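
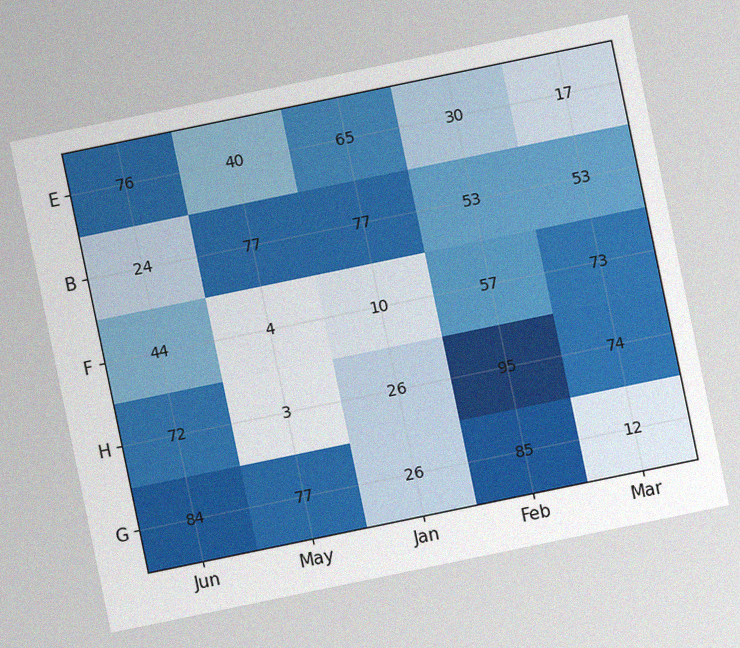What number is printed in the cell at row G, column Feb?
The chart is tilted about 12° counter-clockwise, with some photo noise. The (G, Feb) cell reads 85.

85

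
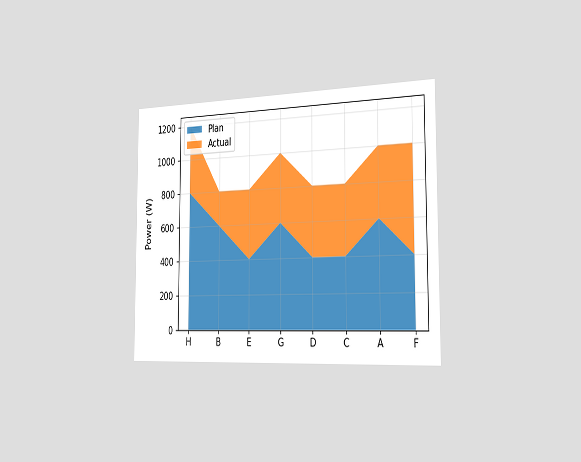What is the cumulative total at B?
800W

The chart is viewed slightly from the right. The stacked total at B reaches 800W.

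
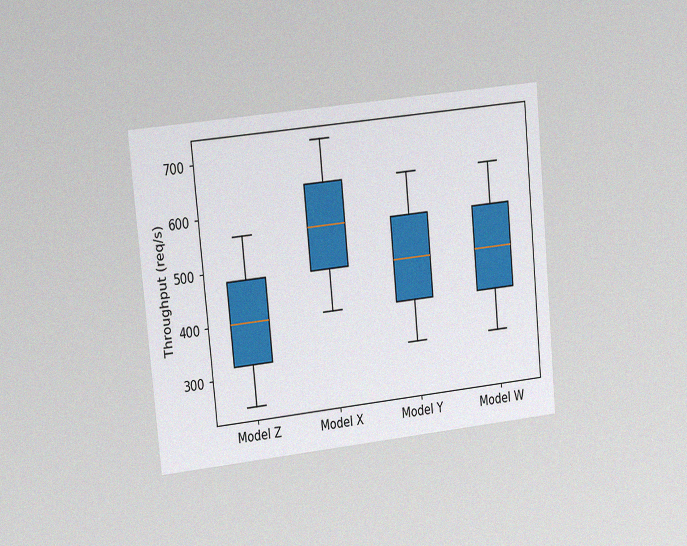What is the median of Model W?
The chart is tilted about 6° counter-clockwise and viewed at a slight angle, with some photo noise. The median line in the Model W box sits at 480req/s.

480req/s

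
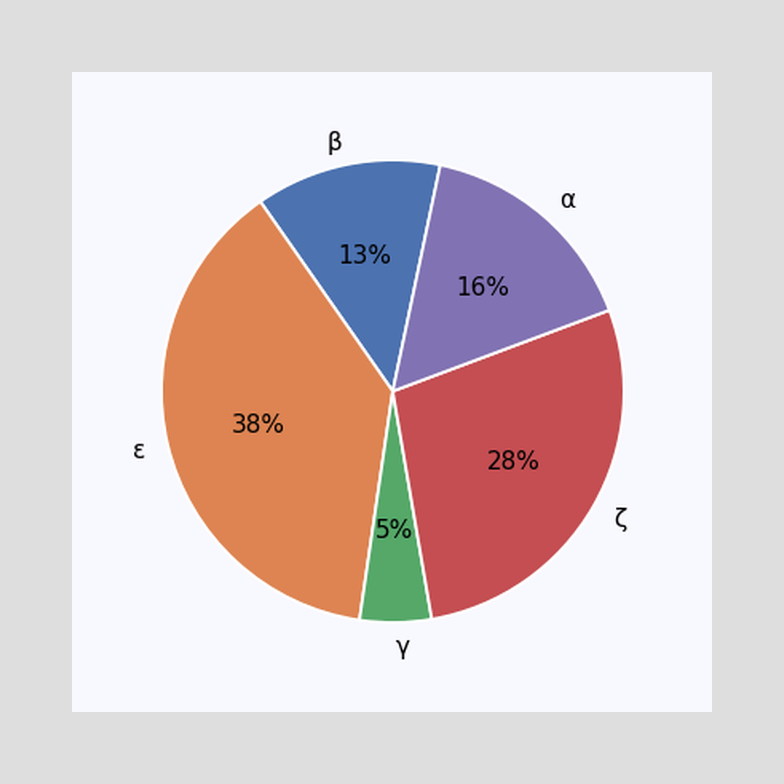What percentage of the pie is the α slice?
The α slice takes up 16% of the pie.

16%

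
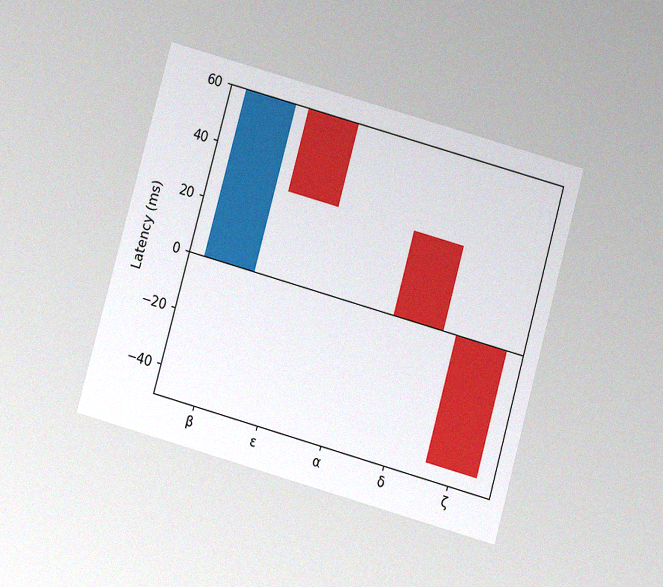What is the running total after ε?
30ms

The chart is tilted about 16° clockwise and viewed slightly from below, with some photo noise. After ε the running total reaches 30ms.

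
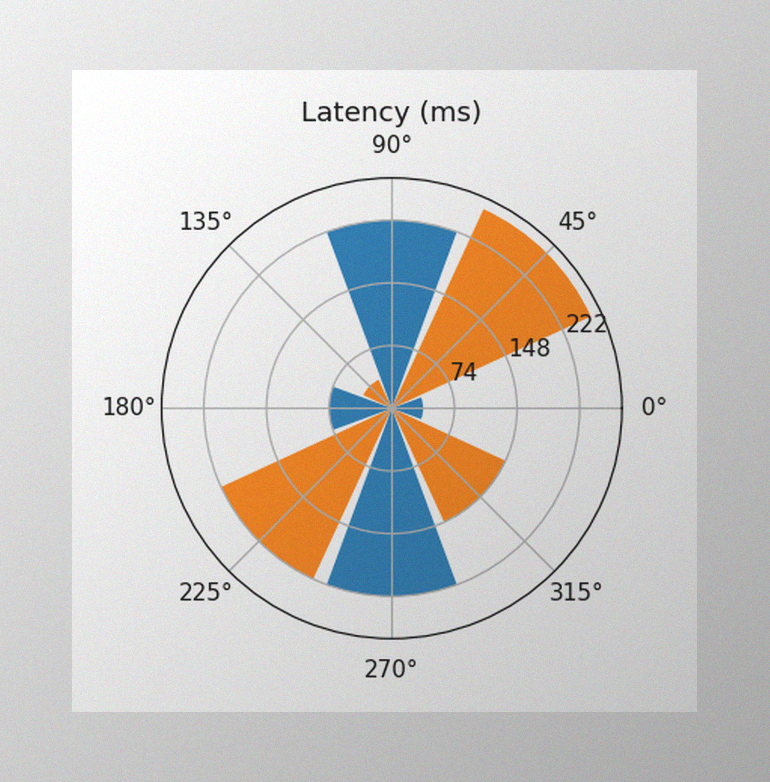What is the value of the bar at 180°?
The image has some photo noise and uneven lighting. The bar at 180° reaches 74ms on the radial axis.

74ms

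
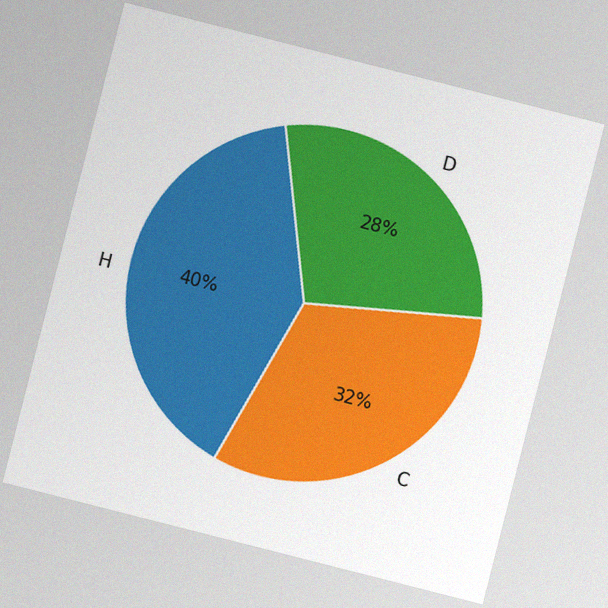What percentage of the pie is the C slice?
The chart is tilted about 14° clockwise, with some photo noise. The C slice takes up 32% of the pie.

32%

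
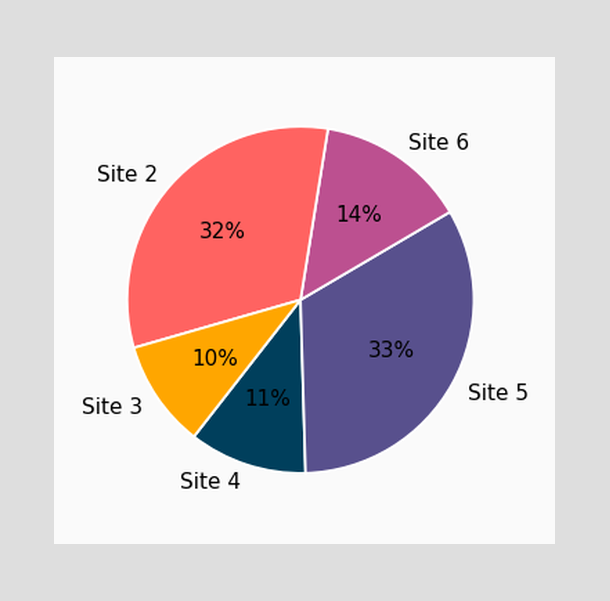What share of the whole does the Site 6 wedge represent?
14%

The Site 6 slice takes up 14% of the pie.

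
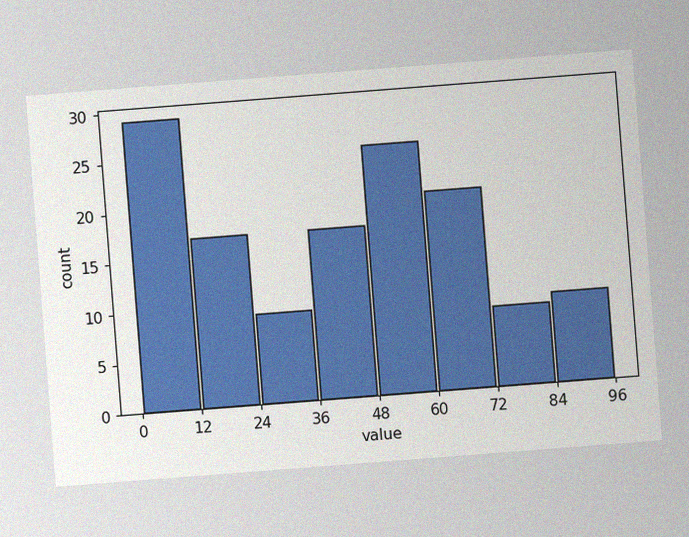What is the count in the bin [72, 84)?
8

The chart is tilted about 4° counter-clockwise, with some photo noise. The [72, 84) bin has height 8.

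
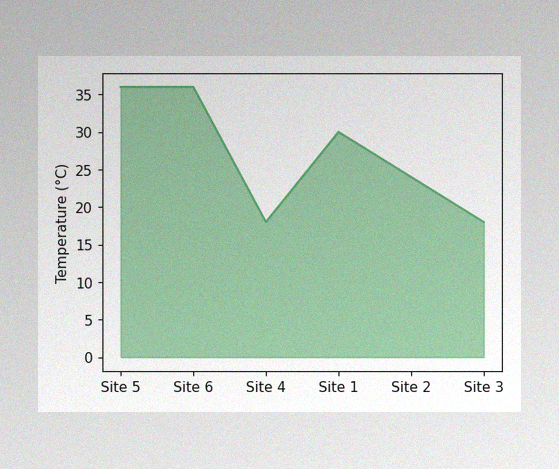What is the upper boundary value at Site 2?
24°C

The image has some photo noise and uneven lighting. At Site 2 the upper boundary is at 24°C.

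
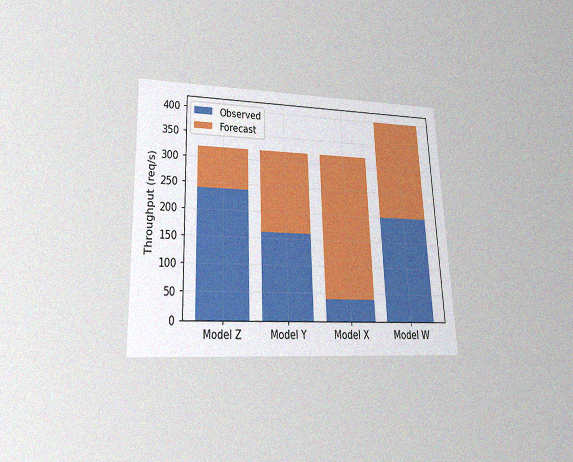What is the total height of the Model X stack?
320req/s

The chart is tilted about 2° counter-clockwise and viewed slightly from below, with some photo noise. The Model X stack's top reaches 320req/s on the y-axis.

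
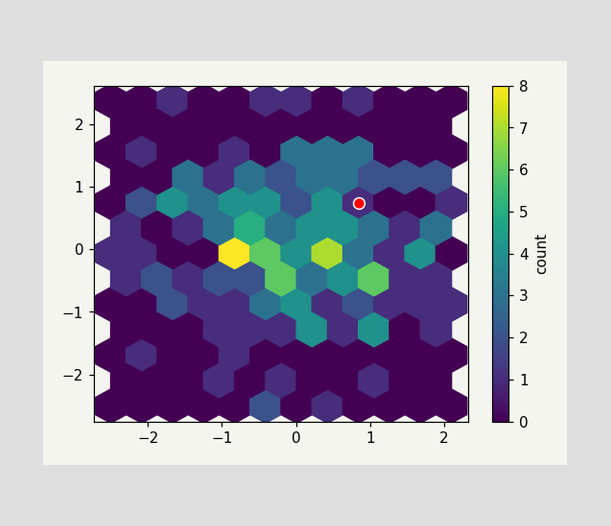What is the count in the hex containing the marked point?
The marked hex reads 1 on the colorbar.

1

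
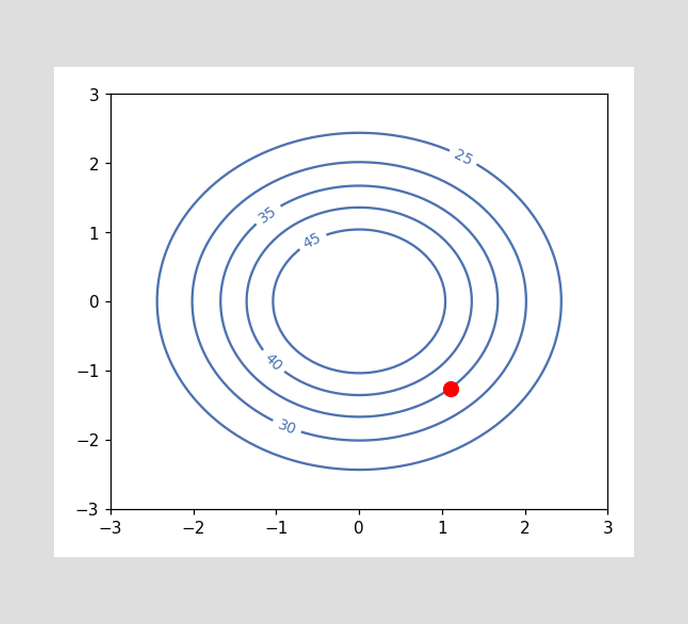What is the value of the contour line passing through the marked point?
The marked point sits on the contour labelled 35.

35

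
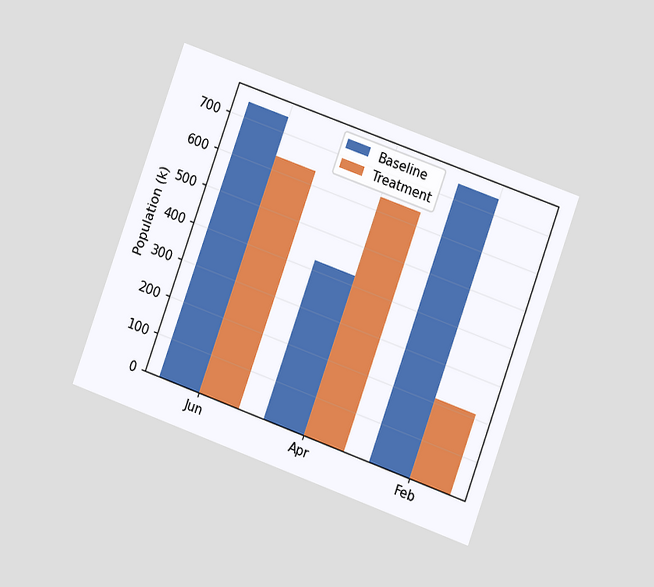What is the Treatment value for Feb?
The chart is tilted about 20° clockwise and viewed at a slight angle. The Treatment bar at Feb reaches 212k on the y-axis.

212k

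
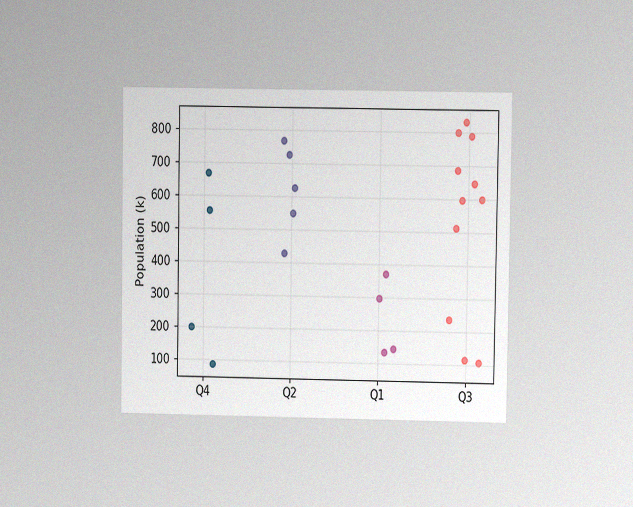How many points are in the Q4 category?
The chart is viewed at a slight angle, with some photo noise. Counting the markers in the Q4 column gives 4.

4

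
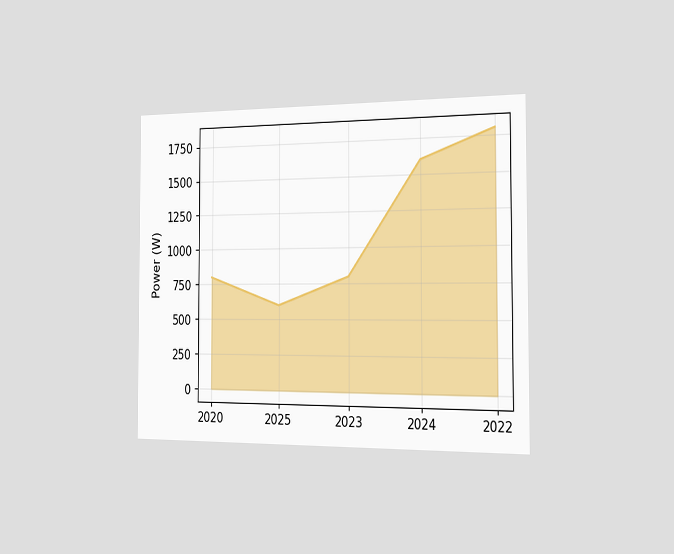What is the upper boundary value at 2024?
1600W

The chart is viewed slightly from the right. At 2024 the upper boundary is at 1600W.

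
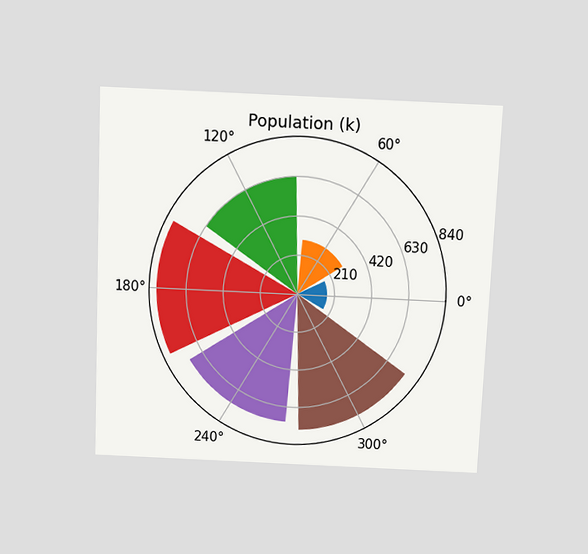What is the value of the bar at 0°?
The chart is tilted about 3° clockwise and viewed slightly from above. The bar at 0° reaches 168k on the radial axis.

168k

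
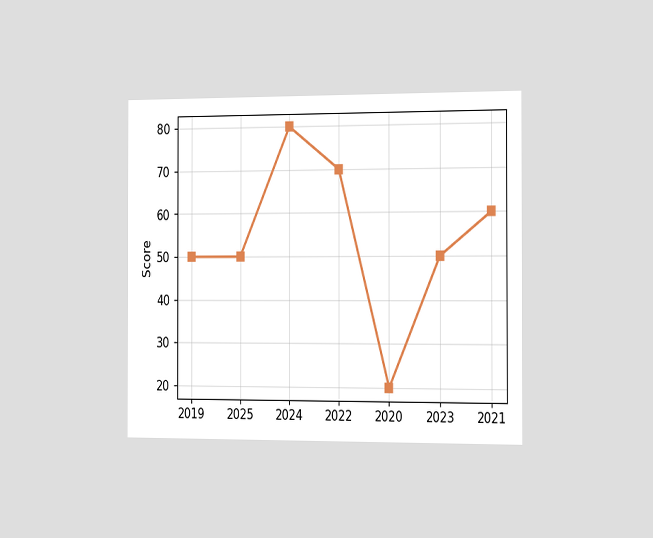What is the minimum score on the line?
20

The chart is viewed slightly from the right. The lowest point is at 2020, and reading across to the y-axis gives 20.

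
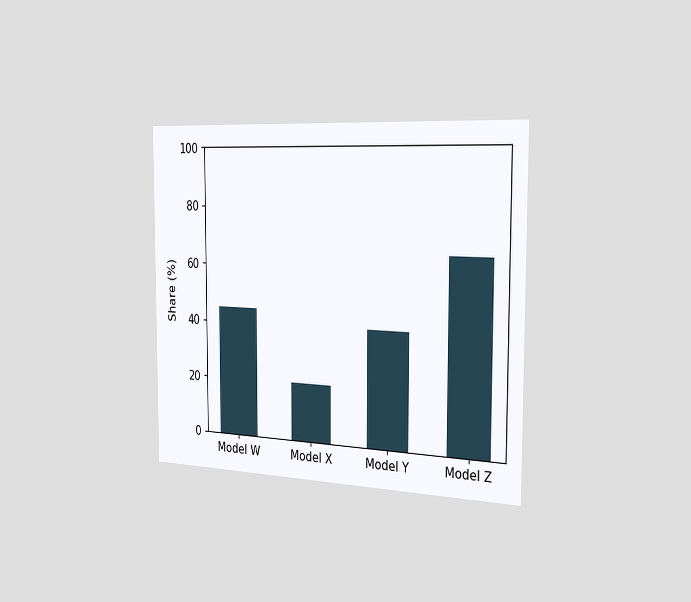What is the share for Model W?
45%

The chart is viewed slightly from the right. Reading along the chart's y-axis, the Model W bar reaches 45%.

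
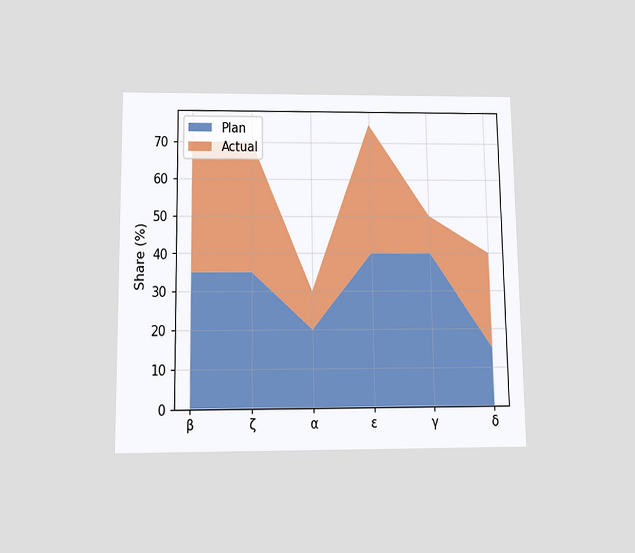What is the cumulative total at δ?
40%

The chart is viewed slightly from below. The stacked total at δ reaches 40%.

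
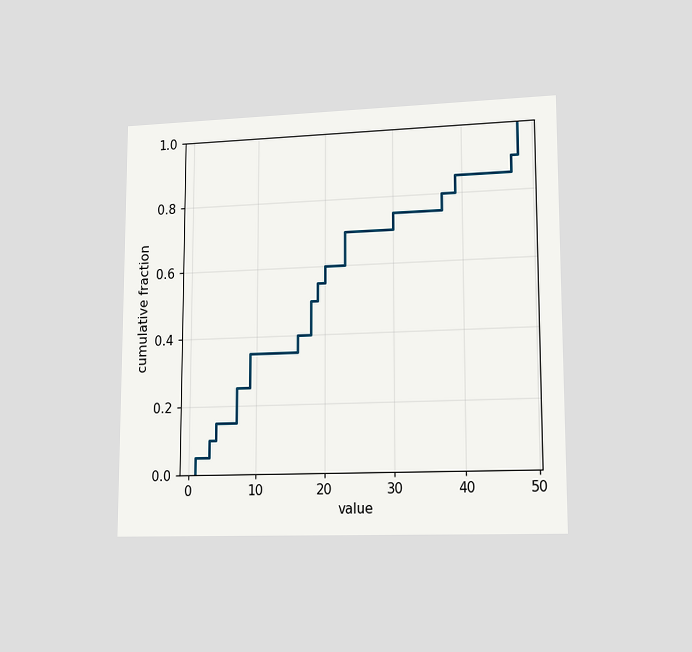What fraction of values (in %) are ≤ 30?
75%

The chart is viewed slightly from the right. At x=30 the ECDF step is at 75%.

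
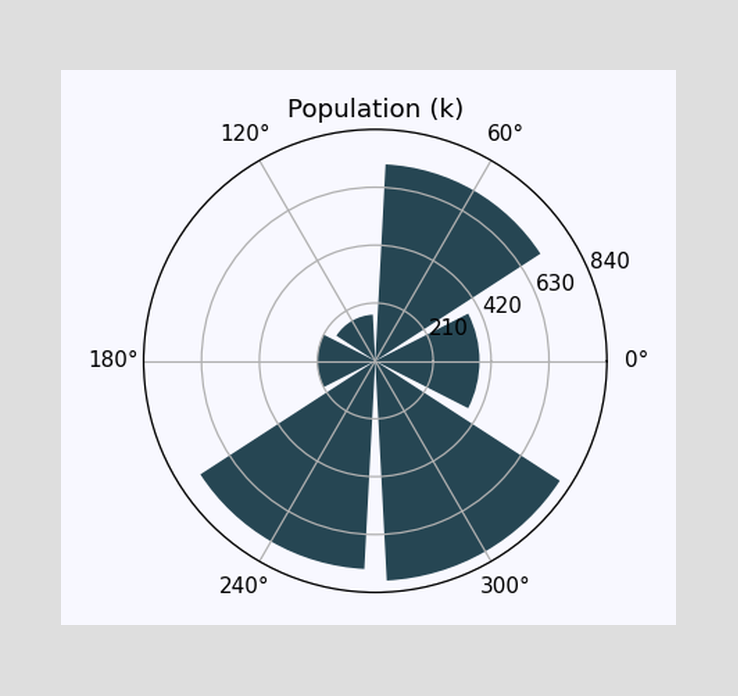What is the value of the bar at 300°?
798k

The bar at 300° reaches 798k on the radial axis.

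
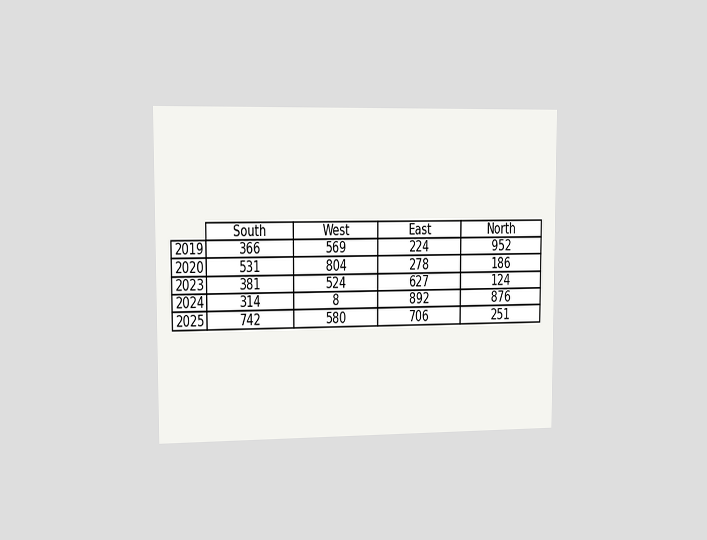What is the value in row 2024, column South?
314

The chart is viewed slightly from the left. The (2024, South) cell reads 314.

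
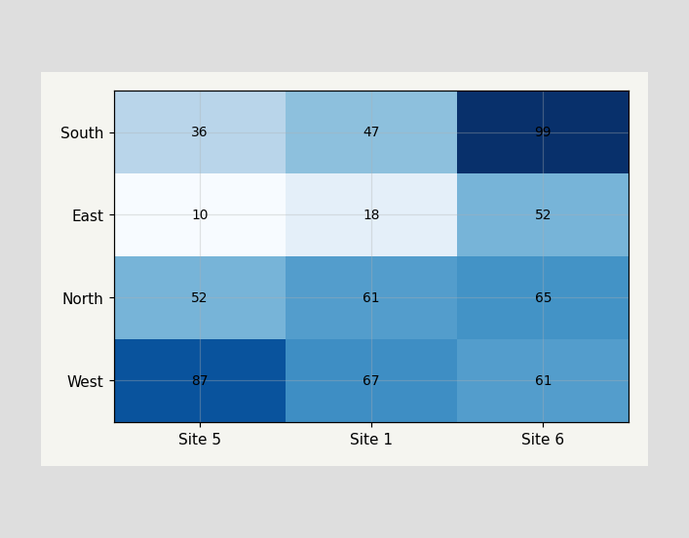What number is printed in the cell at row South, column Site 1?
The (South, Site 1) cell reads 47.

47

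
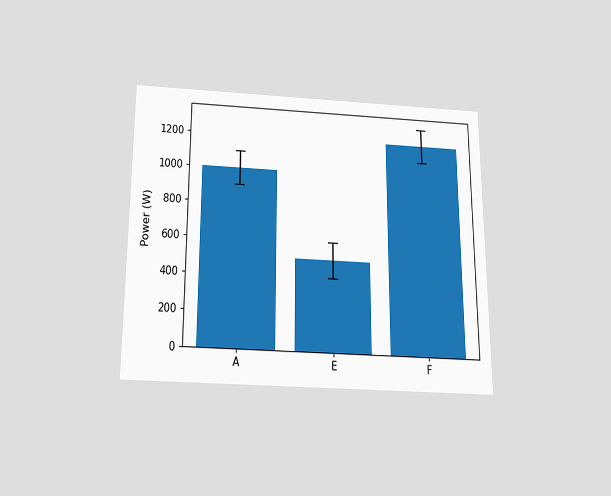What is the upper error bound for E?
600W

The chart is viewed slightly from below. The E bar's upper whisker reaches 600W.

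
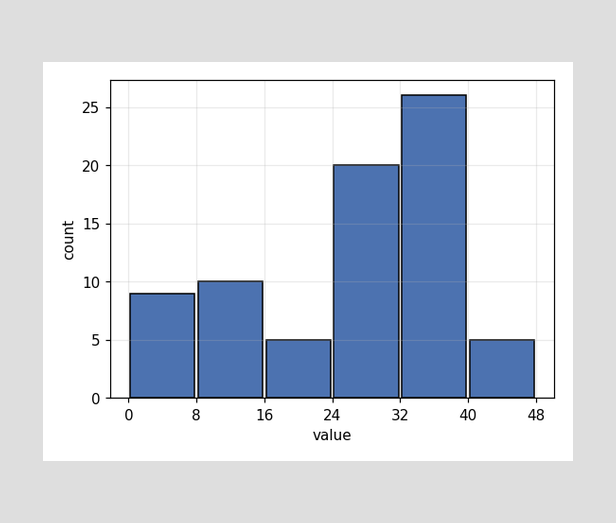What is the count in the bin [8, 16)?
The [8, 16) bin has height 10.

10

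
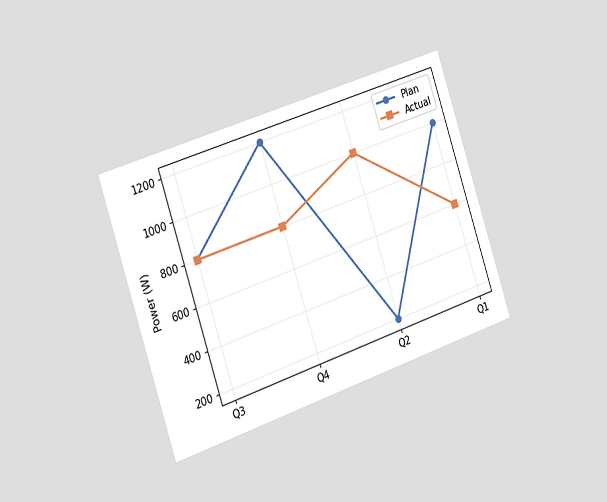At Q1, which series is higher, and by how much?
Plan, by 400W

The chart is tilted about 18° counter-clockwise and viewed slightly from the left. At Q1, Plan sits above the other line by 400W.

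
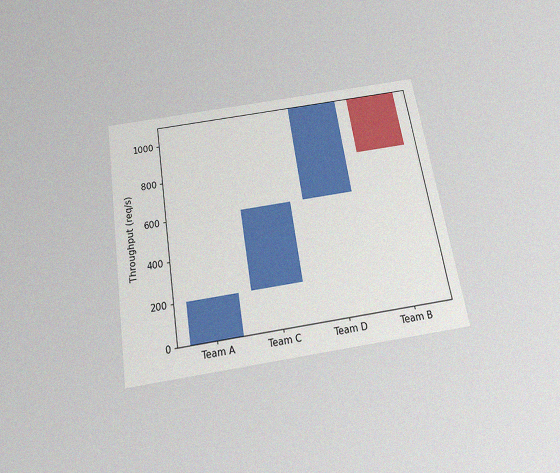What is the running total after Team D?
1100req/s

The chart is tilted about 9° counter-clockwise and viewed slightly from below, with some photo noise. After Team D the running total reaches 1100req/s.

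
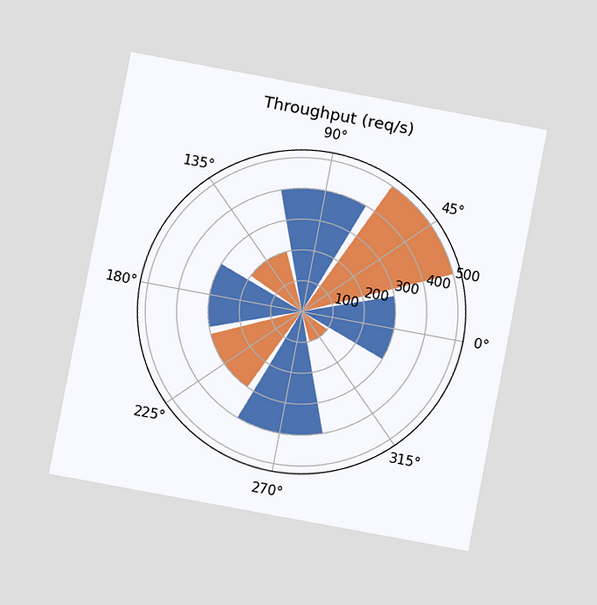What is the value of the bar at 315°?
100req/s

The chart is tilted about 11° clockwise and viewed at a slight angle. The bar at 315° reaches 100req/s on the radial axis.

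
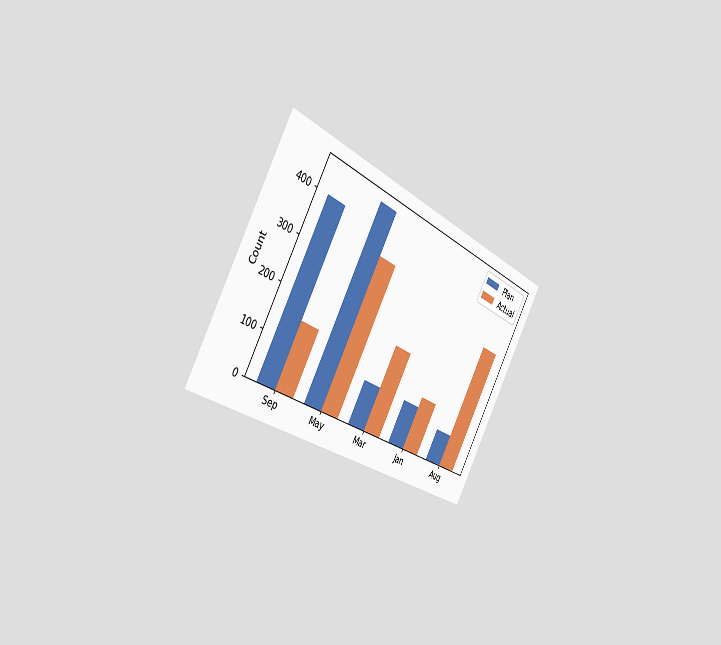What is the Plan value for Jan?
The chart is tilted about 30° clockwise and viewed slightly from the left. The Plan bar at Jan reaches 100 on the y-axis.

100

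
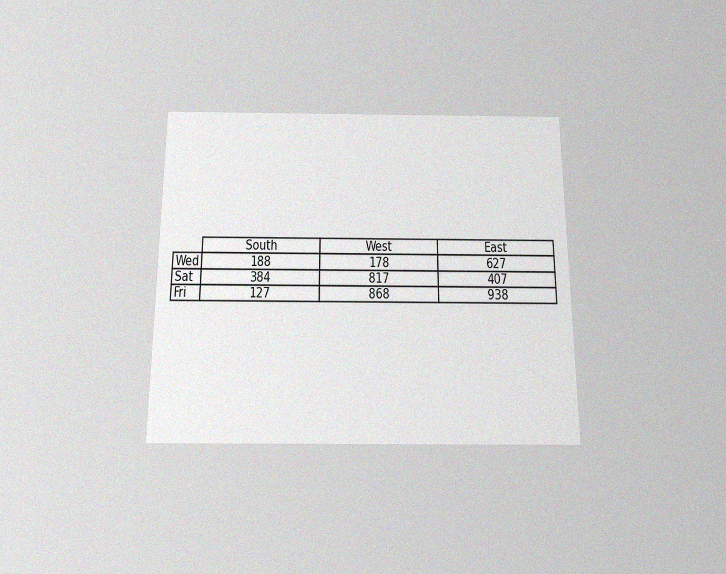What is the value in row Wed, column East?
627

The chart is viewed slightly from below, with some photo noise. The (Wed, East) cell reads 627.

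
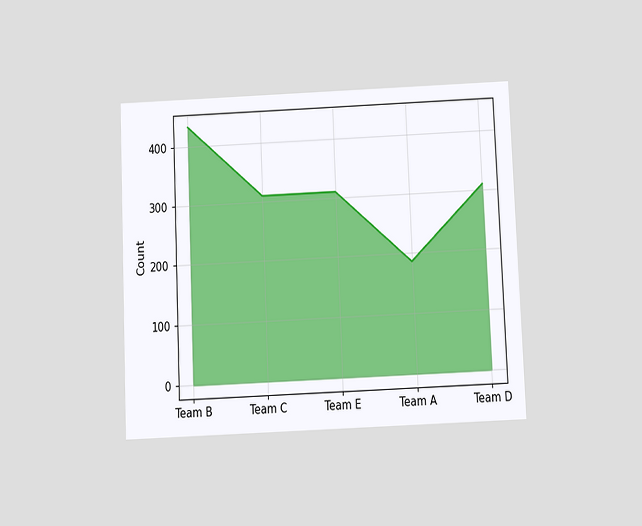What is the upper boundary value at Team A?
186

The chart is tilted about 2° counter-clockwise and viewed slightly from below. At Team A the upper boundary is at 186.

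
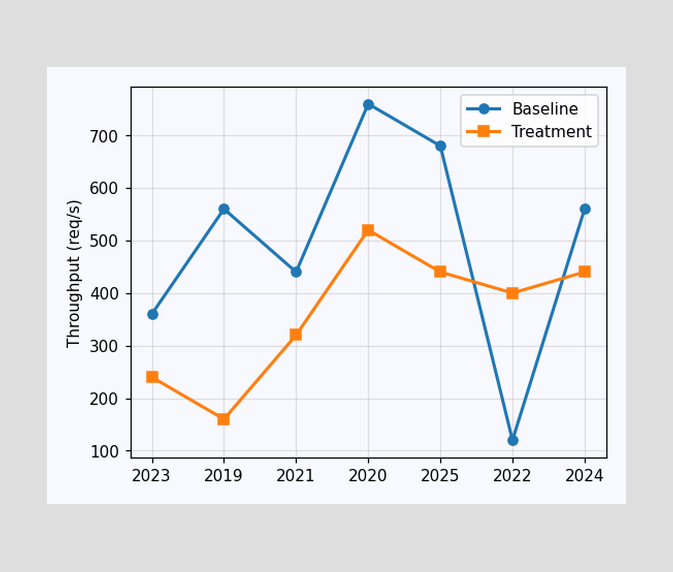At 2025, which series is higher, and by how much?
Baseline, by 240req/s

At 2025, Baseline sits above the other line by 240req/s.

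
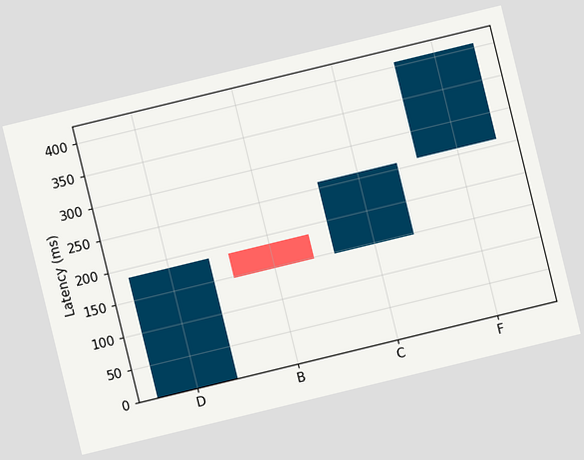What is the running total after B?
The chart is tilted about 14° counter-clockwise. After B the running total reaches 148ms.

148ms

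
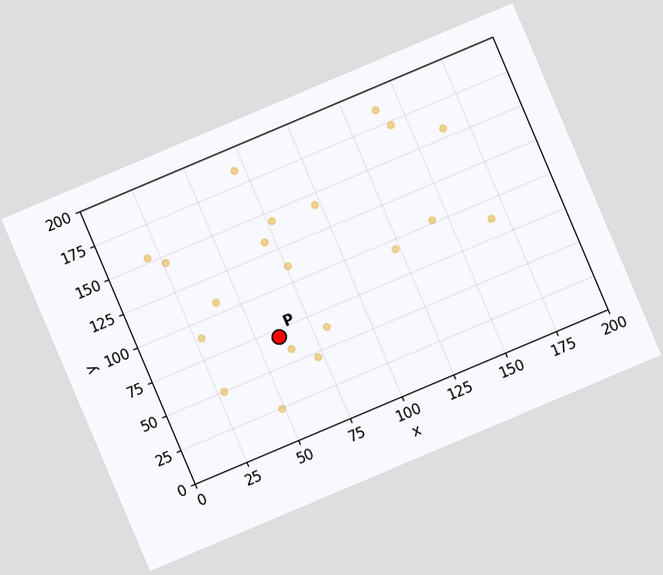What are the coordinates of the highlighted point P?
(60, 70)

The chart is tilted about 23° counter-clockwise. Following the gridlines from P to each axis, P sits at (60, 70).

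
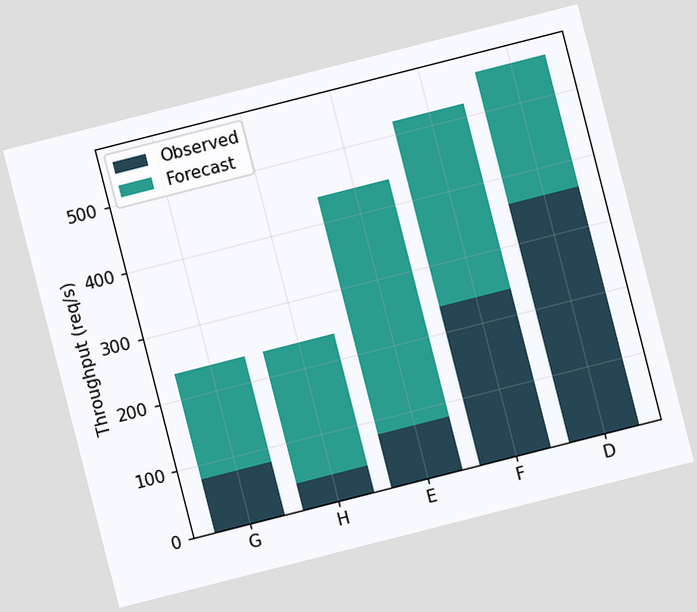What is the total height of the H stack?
240req/s

The chart is tilted about 14° counter-clockwise. The H stack's top reaches 240req/s on the y-axis.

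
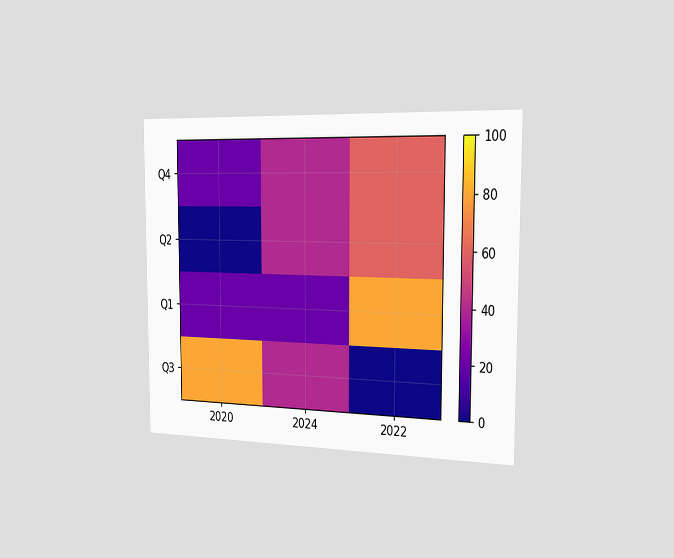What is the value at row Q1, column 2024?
20

The chart is viewed slightly from the right. Matching cell (Q1, 2024) against the colorbar gives 20.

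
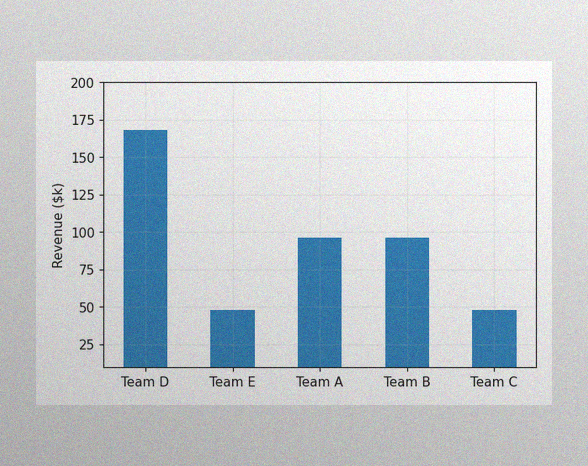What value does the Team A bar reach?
$96k

The image has some photo noise and uneven lighting. Reading along the chart's y-axis, the Team A bar reaches $96k.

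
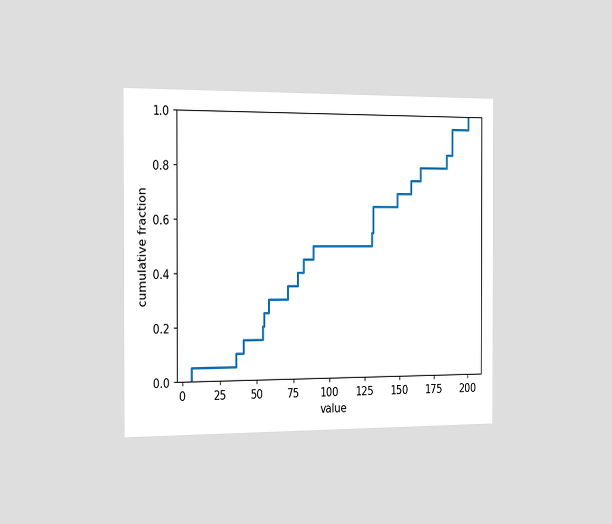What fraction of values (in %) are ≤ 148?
The chart is viewed slightly from the left. At x=148 the ECDF step is at 70%.

70%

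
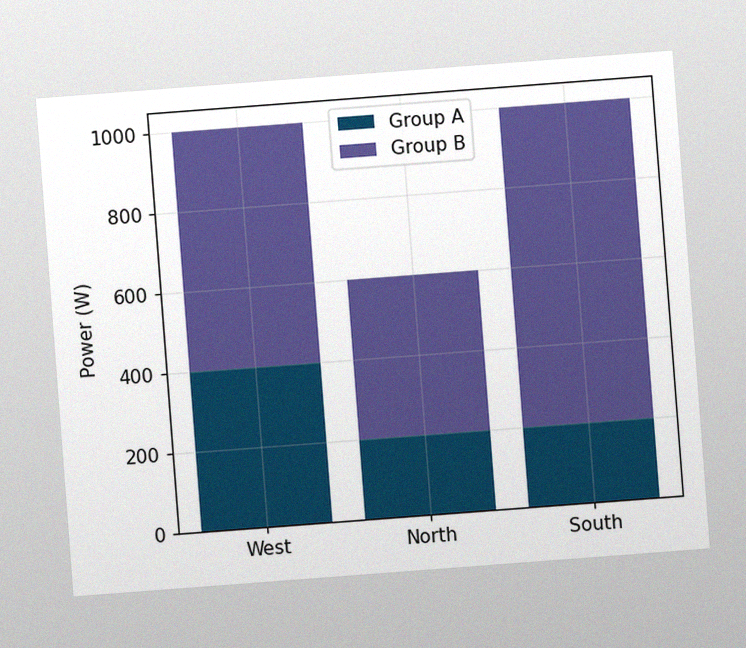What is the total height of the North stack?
600W

The chart is tilted about 4° counter-clockwise, with some photo noise. The North stack's top reaches 600W on the y-axis.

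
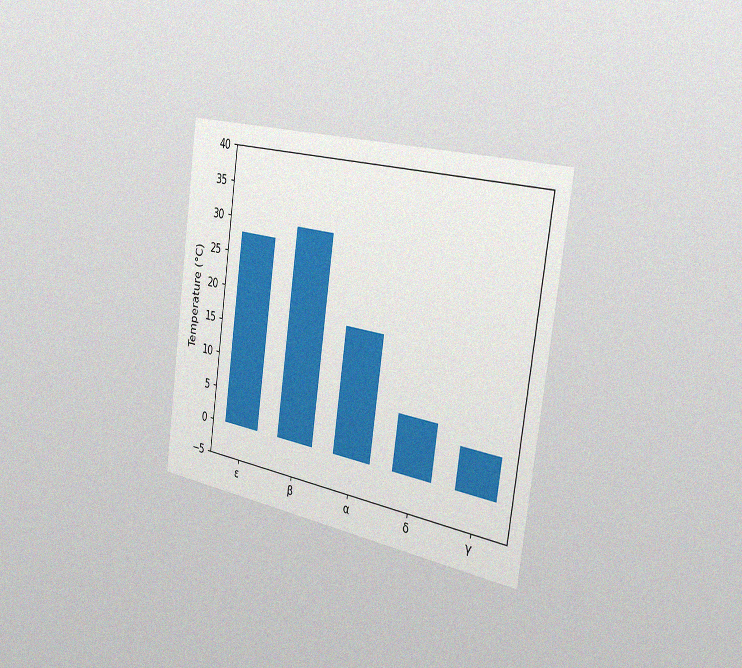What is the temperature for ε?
The chart is tilted about 8° clockwise and viewed slightly from the right, with some photo noise. Reading along the chart's y-axis, the ε bar reaches 28°C.

28°C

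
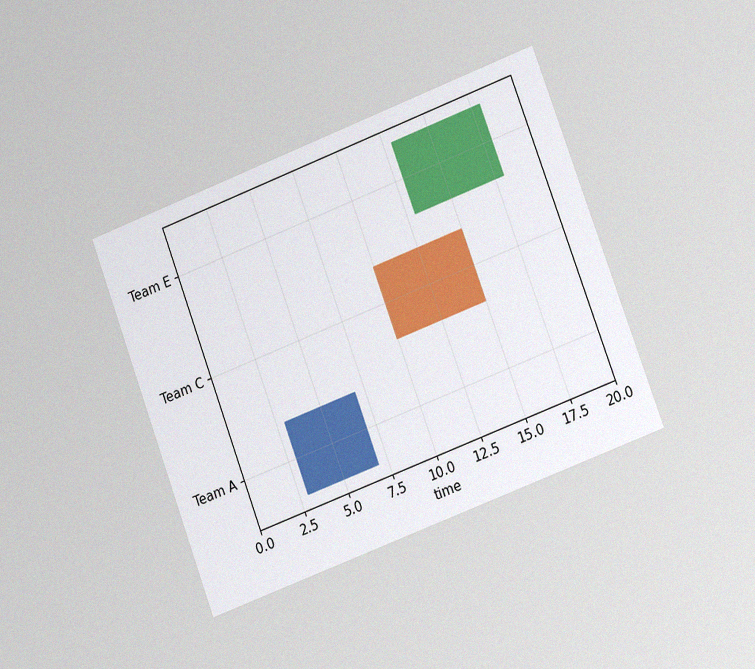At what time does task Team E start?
13

The chart is tilted about 21° counter-clockwise and viewed slightly from the right, with some photo noise. The Team E bar begins at t=13.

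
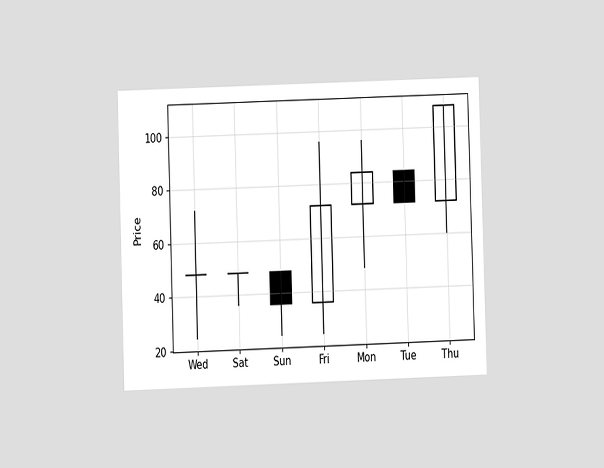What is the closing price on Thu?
108

The chart is viewed at a slight angle. The Thu candle closes at 108.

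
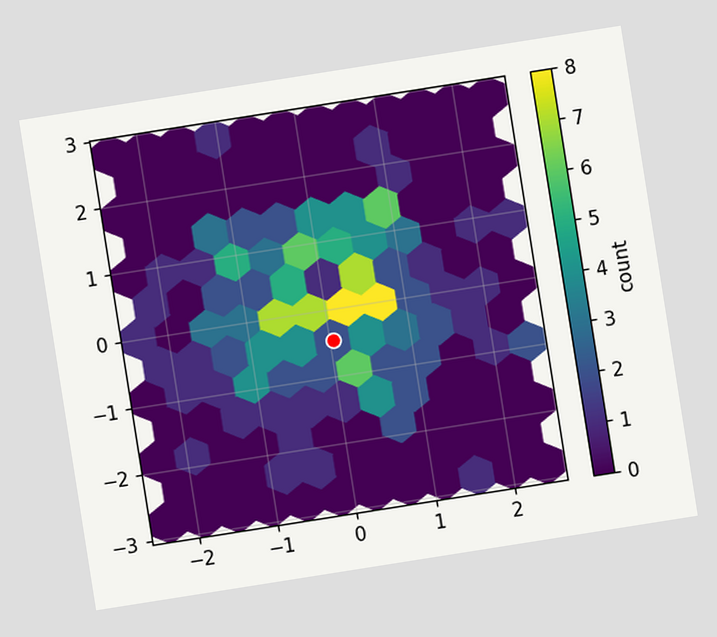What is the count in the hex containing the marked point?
2

The chart is tilted about 9° counter-clockwise. The marked hex reads 2 on the colorbar.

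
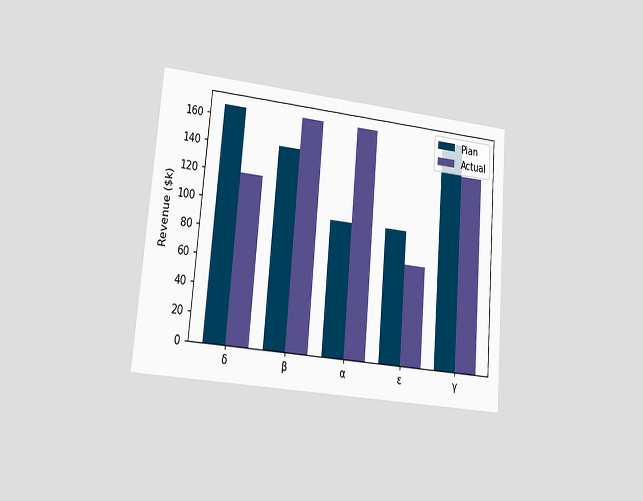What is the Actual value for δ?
$120k

The chart is tilted about 5° clockwise and viewed at a slight angle. The Actual bar at δ reaches $120k on the y-axis.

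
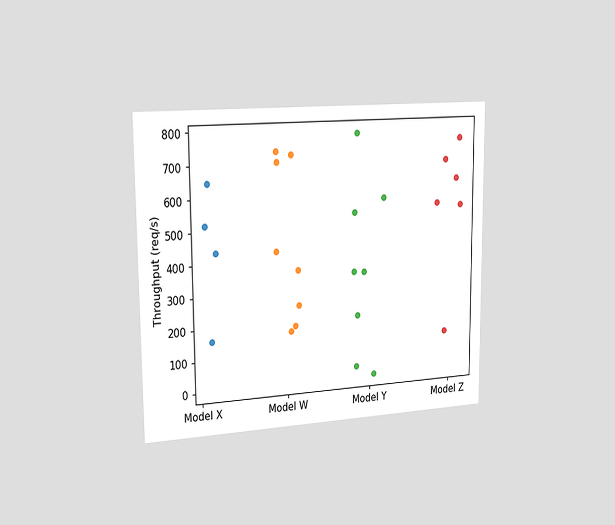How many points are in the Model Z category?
The chart is viewed slightly from the left. Counting the markers in the Model Z column gives 6.

6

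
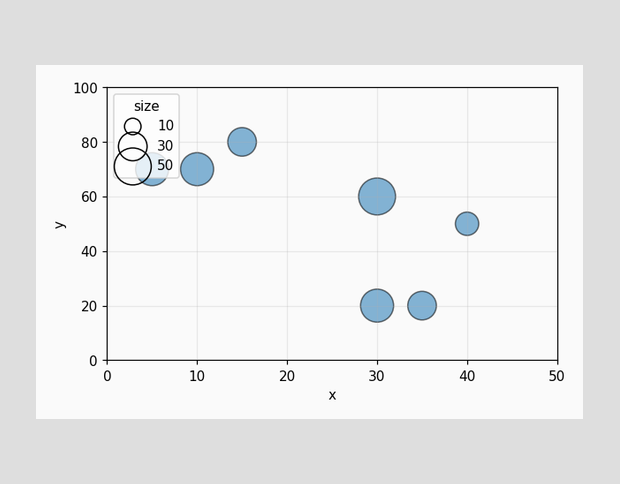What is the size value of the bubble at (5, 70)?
Matching the bubble at (5, 70) against the size legend gives 40.

40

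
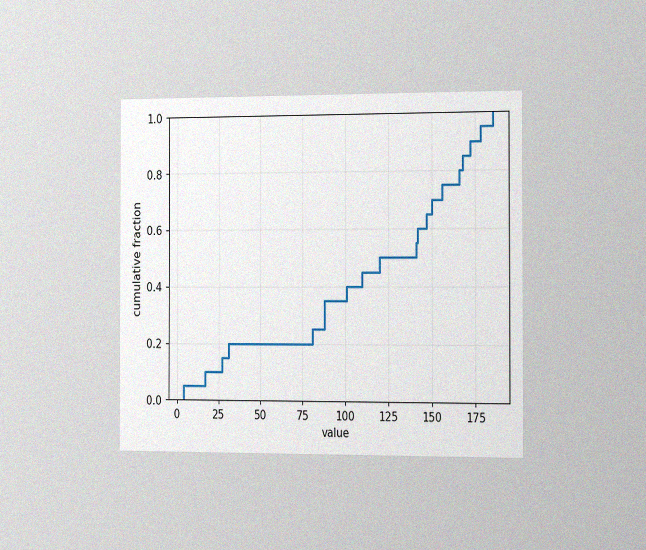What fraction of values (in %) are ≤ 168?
The chart is viewed slightly from the right, with some photo noise. At x=168 the ECDF step is at 85%.

85%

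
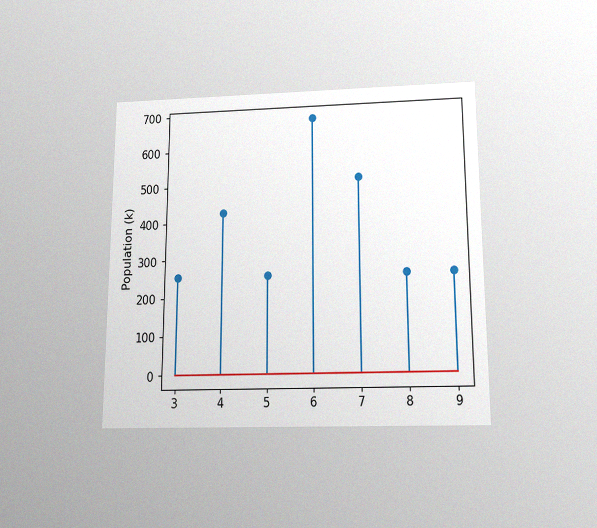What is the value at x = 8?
255k

The chart is viewed slightly from below, with some photo noise. The stem at x=8 reaches 255k.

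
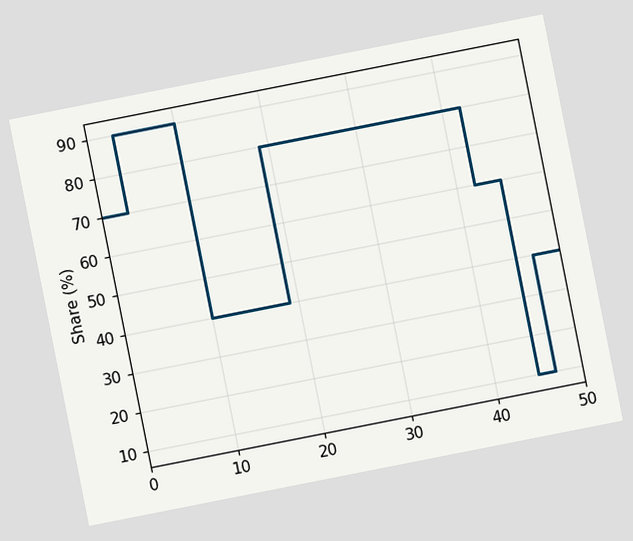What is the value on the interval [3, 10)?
The chart is tilted about 11° counter-clockwise. On [3, 10) the step sits at 90%.

90%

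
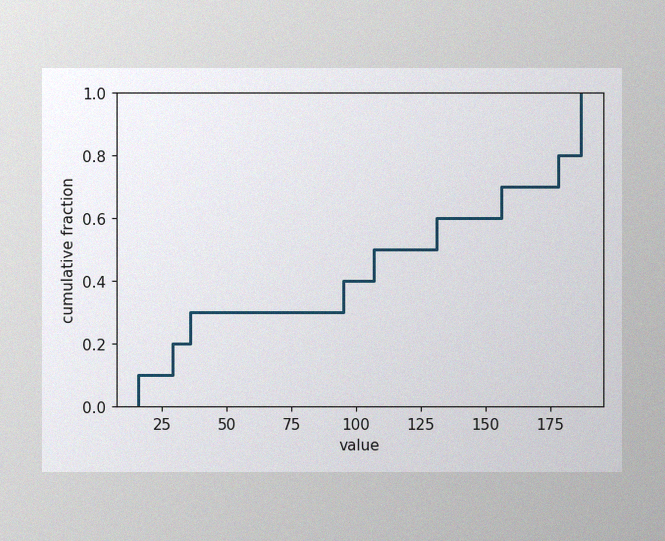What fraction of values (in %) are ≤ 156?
The image has some photo noise and uneven lighting. At x=156 the ECDF step is at 70%.

70%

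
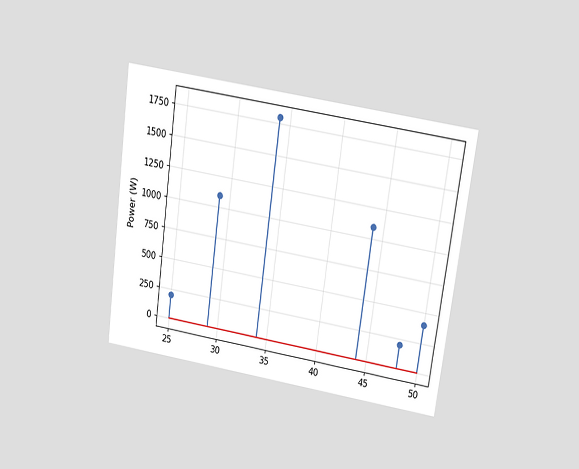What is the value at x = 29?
The chart is tilted about 8° clockwise and viewed slightly from above. The stem at x=29 reaches 1100W.

1100W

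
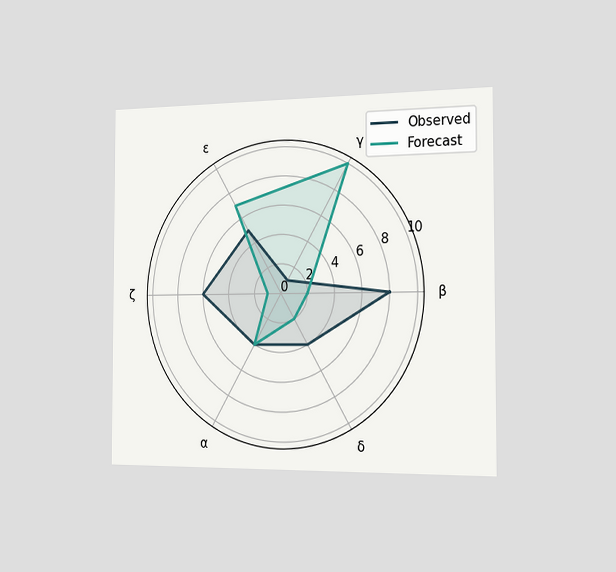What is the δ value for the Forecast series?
2

The chart is viewed slightly from the right. On the δ axis, Forecast reaches 2.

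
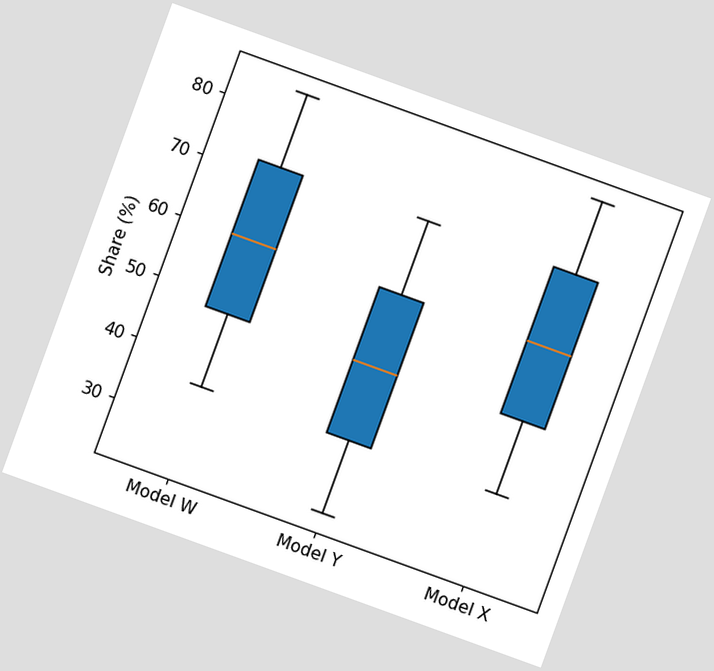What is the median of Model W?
60%

The chart is tilted about 20° clockwise. The median line in the Model W box sits at 60%.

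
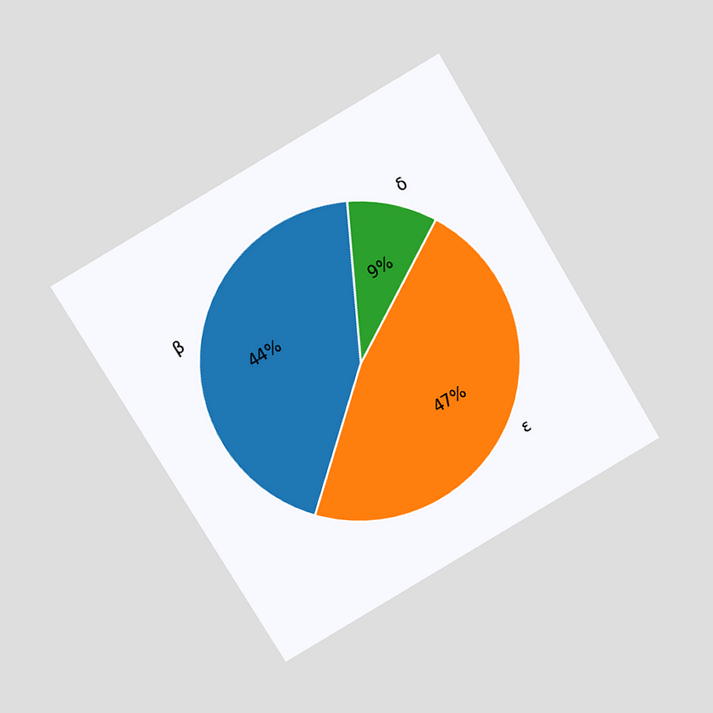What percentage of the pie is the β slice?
The chart is tilted about 31° counter-clockwise and viewed at a slight angle. The β slice takes up 44% of the pie.

44%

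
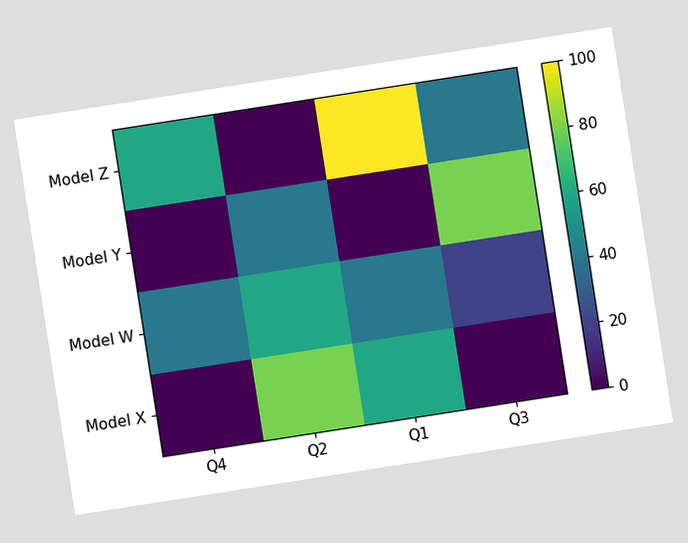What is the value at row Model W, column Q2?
60

The chart is tilted about 9° counter-clockwise. Matching cell (Model W, Q2) against the colorbar gives 60.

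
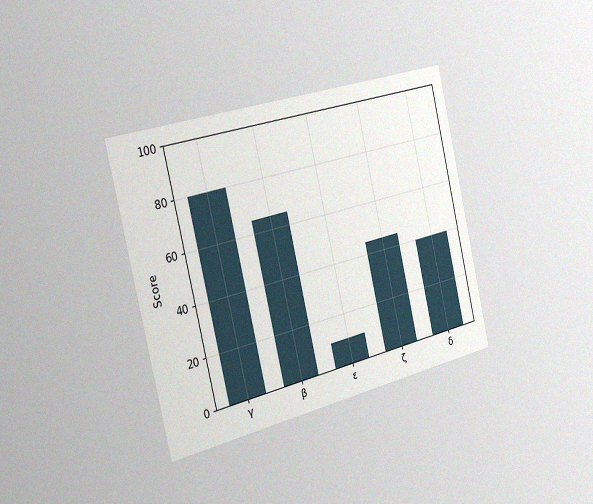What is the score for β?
65

The chart is tilted about 13° counter-clockwise and viewed slightly from the left, with some photo noise. Reading along the chart's y-axis, the β bar reaches 65.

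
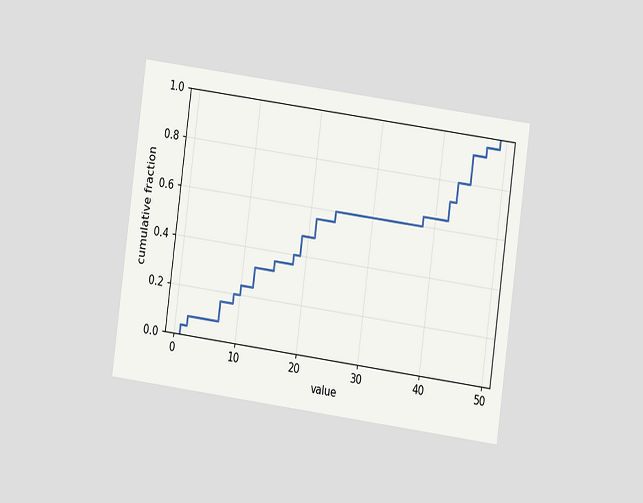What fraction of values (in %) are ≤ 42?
72%

The chart is tilted about 8° clockwise and viewed at a slight angle. At x=42 the ECDF step is at 72%.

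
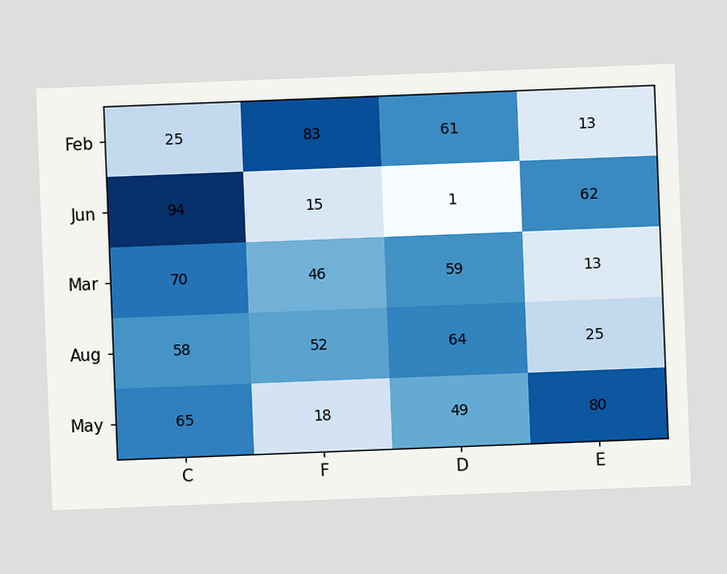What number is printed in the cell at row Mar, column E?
13

The chart is tilted about 2° counter-clockwise. The (Mar, E) cell reads 13.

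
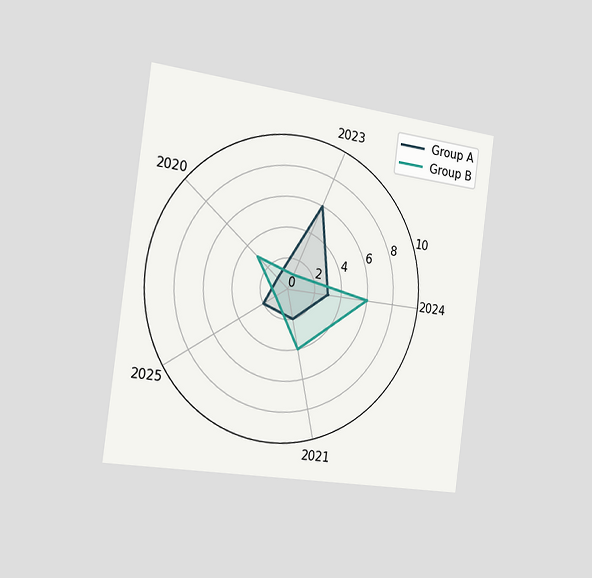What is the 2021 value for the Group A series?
The chart is tilted about 7° clockwise and viewed slightly from the left. On the 2021 axis, Group A reaches 2.

2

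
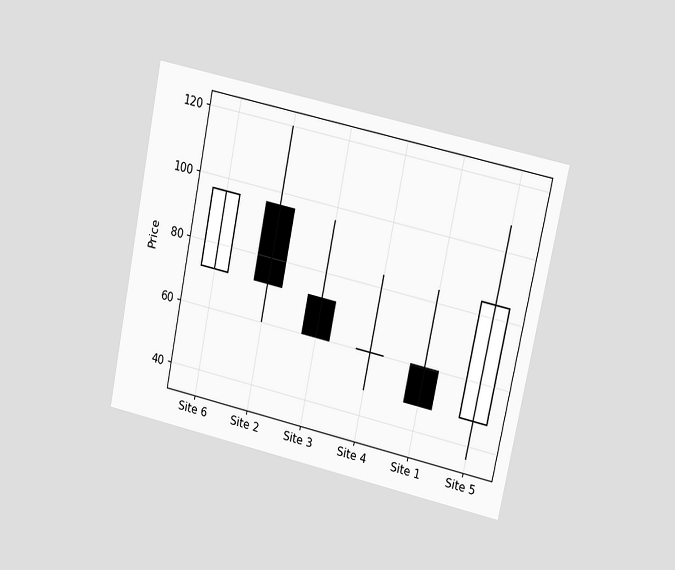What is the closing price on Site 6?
The chart is tilted about 12° clockwise and viewed at a slight angle. The Site 6 candle closes at 96.

96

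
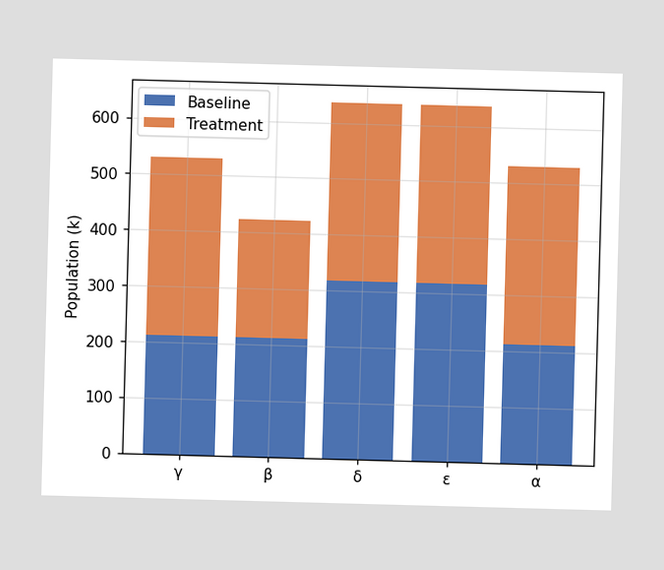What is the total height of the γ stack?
530k

The γ stack's top reaches 530k on the y-axis.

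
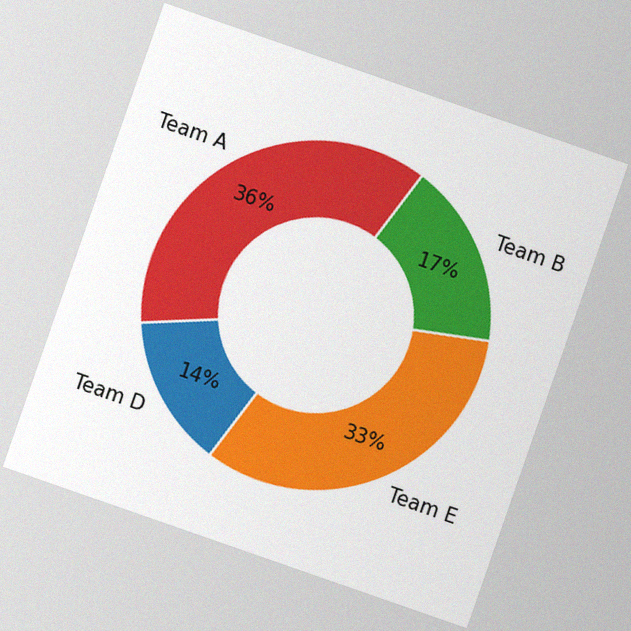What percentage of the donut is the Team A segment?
The chart is tilted about 19° clockwise, with some photo noise. The Team A segment takes up 36% of the ring.

36%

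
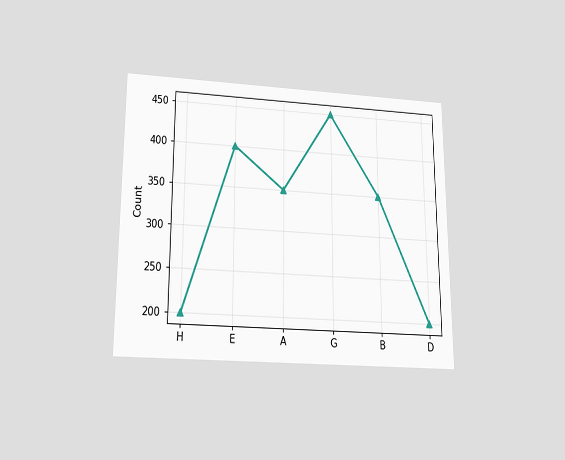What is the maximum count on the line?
The chart is viewed slightly from below. The highest point is at G, and reading across to the y-axis gives 450.

450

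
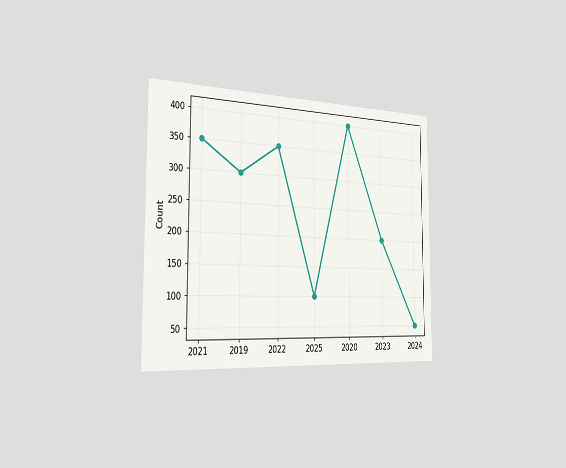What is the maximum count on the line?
400

The chart is viewed slightly from the left. The highest point is at 2020, and reading across to the y-axis gives 400.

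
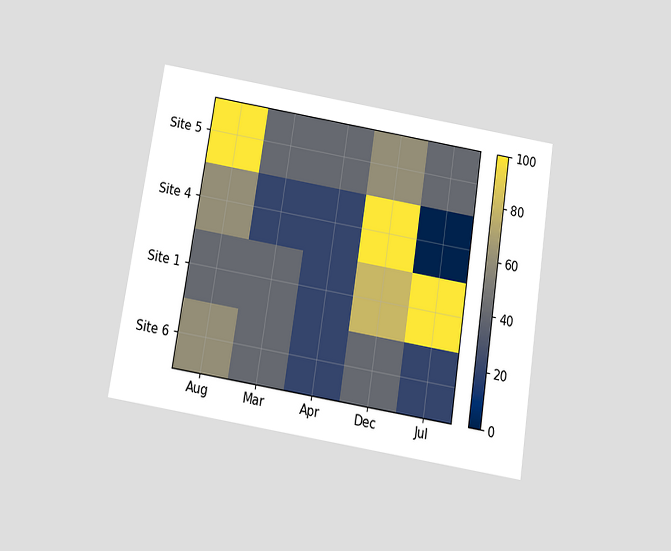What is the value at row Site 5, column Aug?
100

The chart is tilted about 9° clockwise and viewed slightly from below. Matching cell (Site 5, Aug) against the colorbar gives 100.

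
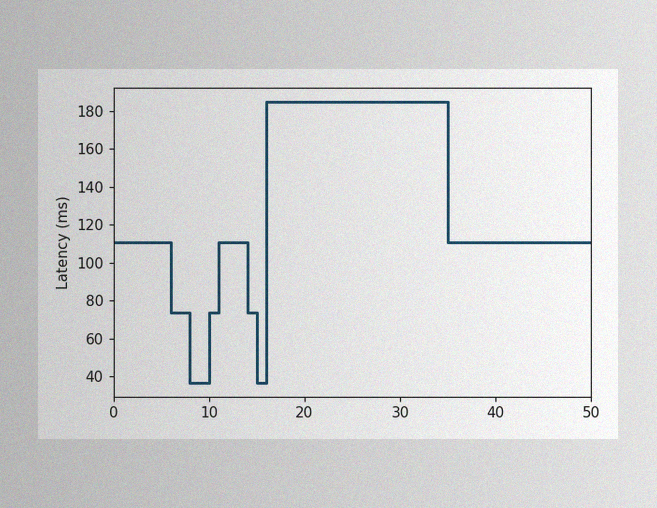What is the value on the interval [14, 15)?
The image has some photo noise and uneven lighting. On [14, 15) the step sits at 74ms.

74ms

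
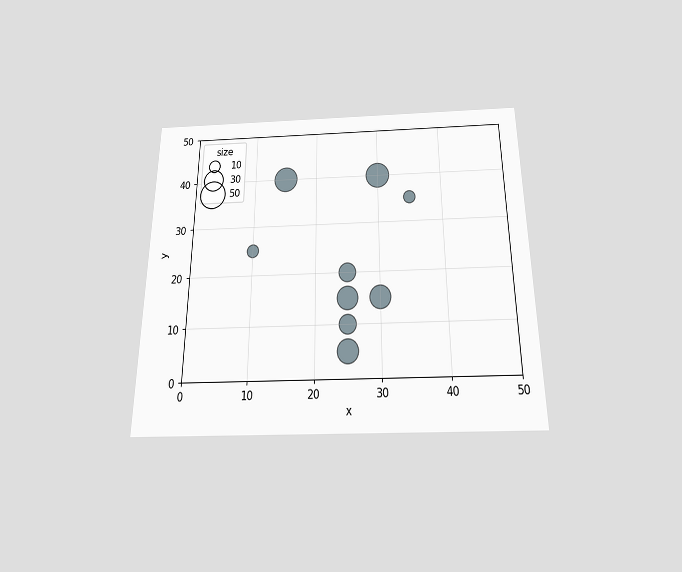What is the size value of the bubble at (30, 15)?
The chart is viewed slightly from below. Matching the bubble at (30, 15) against the size legend gives 30.

30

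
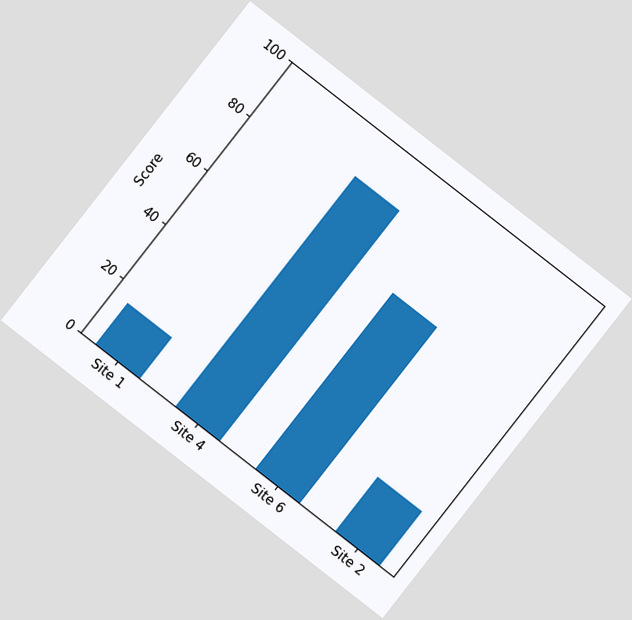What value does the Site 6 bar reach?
65

The chart is tilted about 38° clockwise. Reading along the chart's y-axis, the Site 6 bar reaches 65.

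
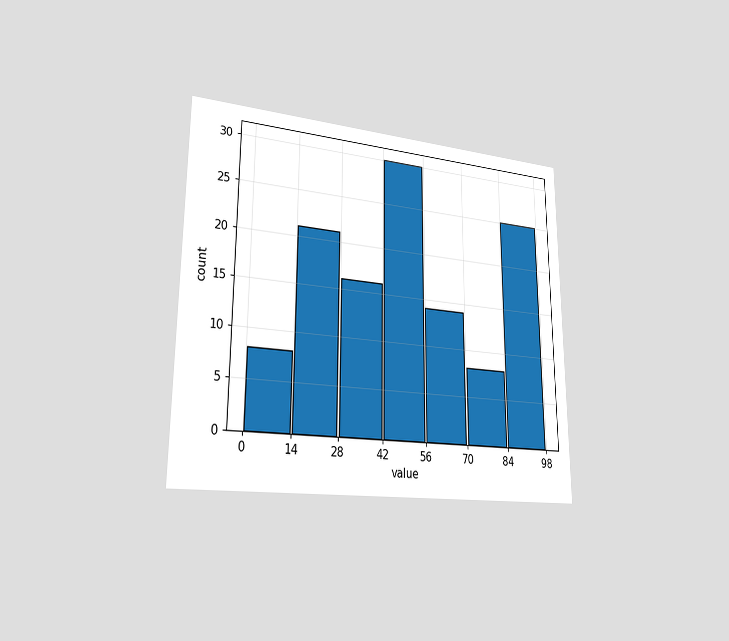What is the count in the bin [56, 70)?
14

The chart is viewed slightly from the left. The [56, 70) bin has height 14.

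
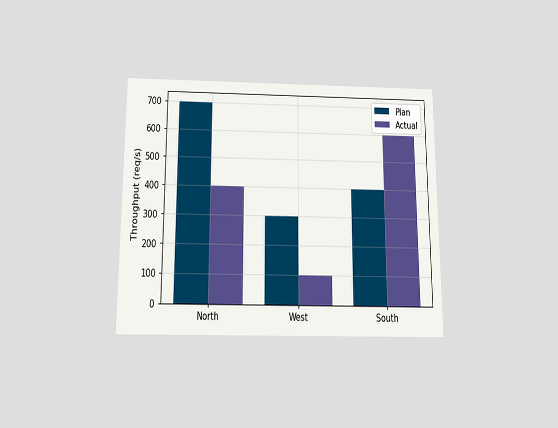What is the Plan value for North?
The chart is viewed slightly from below. The Plan bar at North reaches 700req/s on the y-axis.

700req/s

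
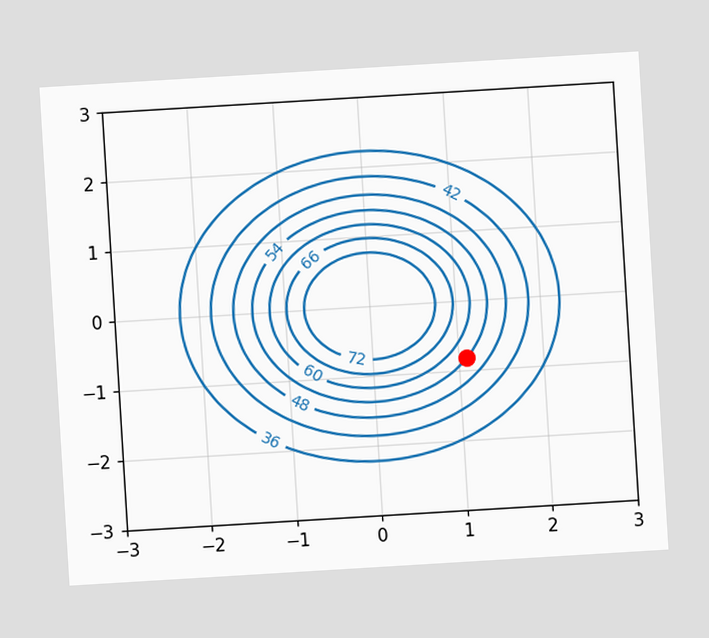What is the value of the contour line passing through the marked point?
The chart is tilted about 3° counter-clockwise. The marked point sits on the contour labelled 54.

54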